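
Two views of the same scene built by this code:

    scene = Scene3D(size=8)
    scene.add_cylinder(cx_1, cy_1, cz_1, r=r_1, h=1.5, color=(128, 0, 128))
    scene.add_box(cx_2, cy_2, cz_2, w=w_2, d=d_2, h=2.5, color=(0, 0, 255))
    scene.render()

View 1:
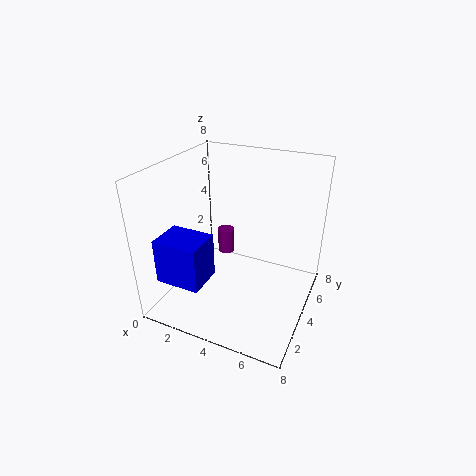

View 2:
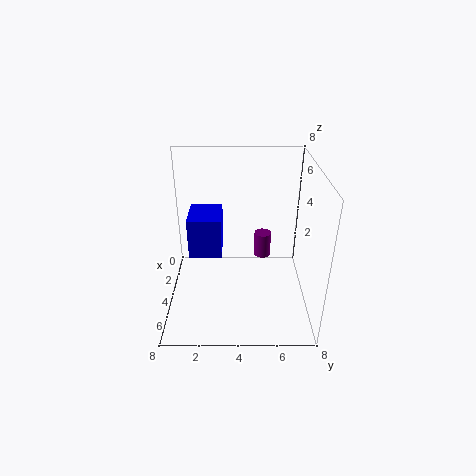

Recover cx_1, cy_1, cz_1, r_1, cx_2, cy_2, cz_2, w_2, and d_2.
cx_1 = 2.5; cy_1 = 5.5; cz_1 = 2; r_1 = 0.5; cx_2 = 0.5; cy_2 = 1; cz_2 = 2; w_2 = 2.5; d_2 = 2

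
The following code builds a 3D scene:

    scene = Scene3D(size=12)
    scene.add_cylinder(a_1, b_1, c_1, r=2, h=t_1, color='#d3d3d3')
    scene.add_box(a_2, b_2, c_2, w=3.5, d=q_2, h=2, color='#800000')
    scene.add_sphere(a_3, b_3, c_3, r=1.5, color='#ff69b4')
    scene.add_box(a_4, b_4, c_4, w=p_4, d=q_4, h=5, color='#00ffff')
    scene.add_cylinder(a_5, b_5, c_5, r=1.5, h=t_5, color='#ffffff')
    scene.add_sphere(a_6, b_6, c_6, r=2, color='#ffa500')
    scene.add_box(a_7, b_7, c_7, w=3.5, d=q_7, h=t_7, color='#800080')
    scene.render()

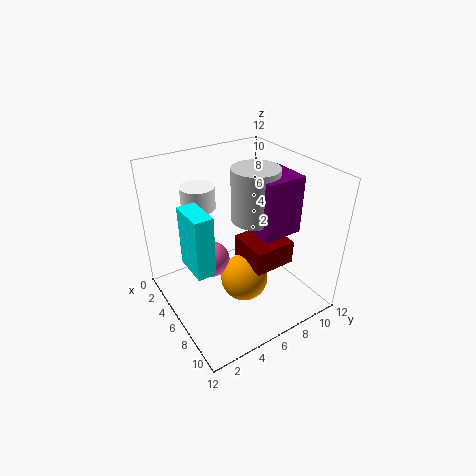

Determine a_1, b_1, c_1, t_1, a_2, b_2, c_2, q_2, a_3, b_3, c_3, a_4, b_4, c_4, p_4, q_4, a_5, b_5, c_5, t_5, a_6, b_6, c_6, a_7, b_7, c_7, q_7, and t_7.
a_1 = 5.5
b_1 = 8
c_1 = 7
t_1 = 4.5
a_2 = 5.5
b_2 = 6
c_2 = 4
q_2 = 3.5
a_3 = 5
b_3 = 4
c_3 = 4
a_4 = 4.5
b_4 = 1.5
c_4 = 4.5
p_4 = 3
q_4 = 1.5
a_5 = 2
b_5 = 4.5
c_5 = 7.5
t_5 = 2
a_6 = 7
b_6 = 6
c_6 = 2.5
a_7 = 4.5
b_7 = 7.5
c_7 = 6
q_7 = 3.5
t_7 = 5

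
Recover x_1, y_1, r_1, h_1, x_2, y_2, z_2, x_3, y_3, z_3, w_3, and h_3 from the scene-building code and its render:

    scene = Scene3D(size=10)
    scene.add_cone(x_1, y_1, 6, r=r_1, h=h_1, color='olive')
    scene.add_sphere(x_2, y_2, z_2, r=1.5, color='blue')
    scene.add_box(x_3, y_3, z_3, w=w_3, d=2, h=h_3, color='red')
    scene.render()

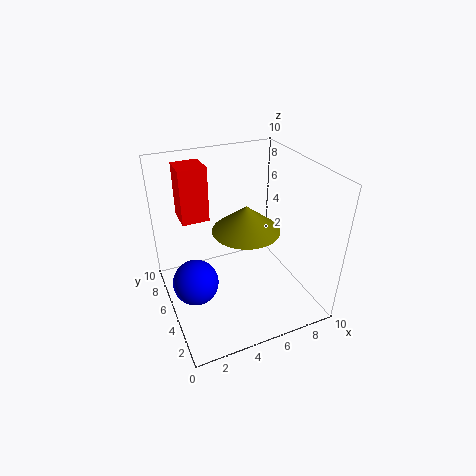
x_1 = 5.25
y_1 = 4.25
r_1 = 2.25
h_1 = 1.75
x_2 = 1.5
y_2 = 4
z_2 = 3
x_3 = 1.75
y_3 = 7.25
z_3 = 5.5
w_3 = 2
h_3 = 4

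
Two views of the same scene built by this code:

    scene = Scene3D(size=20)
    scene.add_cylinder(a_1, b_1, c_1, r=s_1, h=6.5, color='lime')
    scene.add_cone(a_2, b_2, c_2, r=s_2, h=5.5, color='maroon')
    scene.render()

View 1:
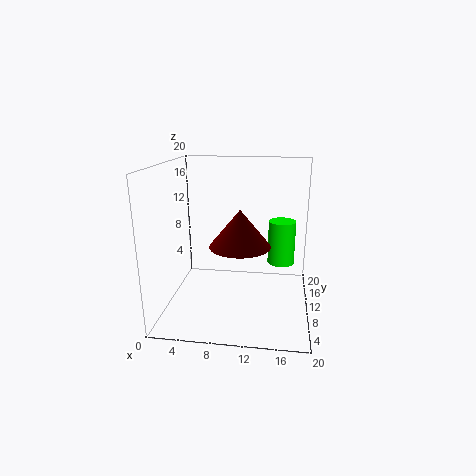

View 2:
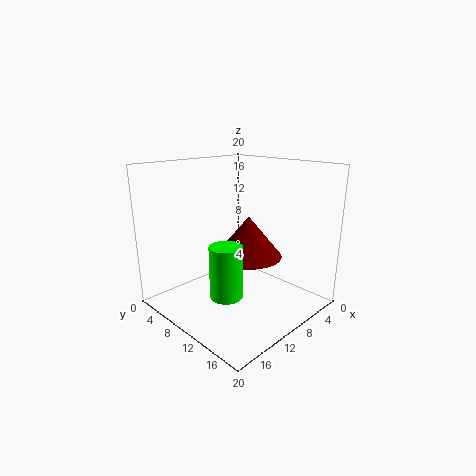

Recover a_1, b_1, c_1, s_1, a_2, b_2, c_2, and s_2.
a_1 = 16, b_1 = 14, c_1 = 5, s_1 = 2, a_2 = 10, b_2 = 12, c_2 = 8, s_2 = 4.5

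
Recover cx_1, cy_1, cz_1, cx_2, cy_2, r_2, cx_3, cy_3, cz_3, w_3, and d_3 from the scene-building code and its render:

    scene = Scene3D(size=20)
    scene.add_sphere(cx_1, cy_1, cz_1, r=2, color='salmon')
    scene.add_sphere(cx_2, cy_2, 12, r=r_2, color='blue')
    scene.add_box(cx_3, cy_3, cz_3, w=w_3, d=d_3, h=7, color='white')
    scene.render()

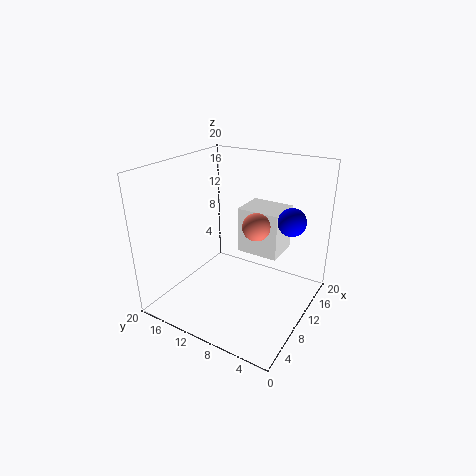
cx_1 = 12.5
cy_1 = 8.5
cz_1 = 11
cx_2 = 14.5
cy_2 = 4
r_2 = 2
cx_3 = 14
cy_3 = 6
cz_3 = 5.5
w_3 = 5.5
d_3 = 6.5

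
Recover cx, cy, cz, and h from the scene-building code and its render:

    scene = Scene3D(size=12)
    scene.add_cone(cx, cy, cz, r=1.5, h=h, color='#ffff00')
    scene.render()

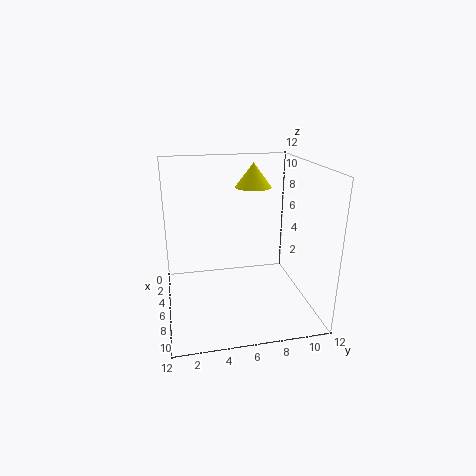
cx = 5; cy = 7.5; cz = 10; h = 2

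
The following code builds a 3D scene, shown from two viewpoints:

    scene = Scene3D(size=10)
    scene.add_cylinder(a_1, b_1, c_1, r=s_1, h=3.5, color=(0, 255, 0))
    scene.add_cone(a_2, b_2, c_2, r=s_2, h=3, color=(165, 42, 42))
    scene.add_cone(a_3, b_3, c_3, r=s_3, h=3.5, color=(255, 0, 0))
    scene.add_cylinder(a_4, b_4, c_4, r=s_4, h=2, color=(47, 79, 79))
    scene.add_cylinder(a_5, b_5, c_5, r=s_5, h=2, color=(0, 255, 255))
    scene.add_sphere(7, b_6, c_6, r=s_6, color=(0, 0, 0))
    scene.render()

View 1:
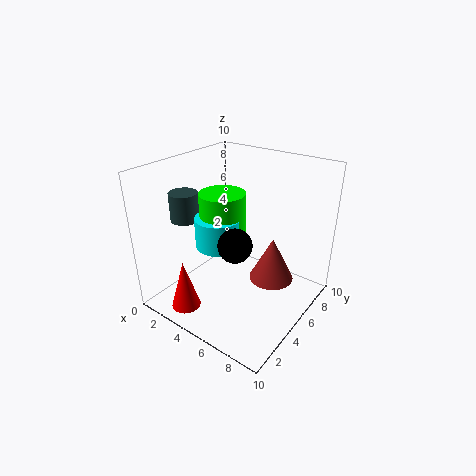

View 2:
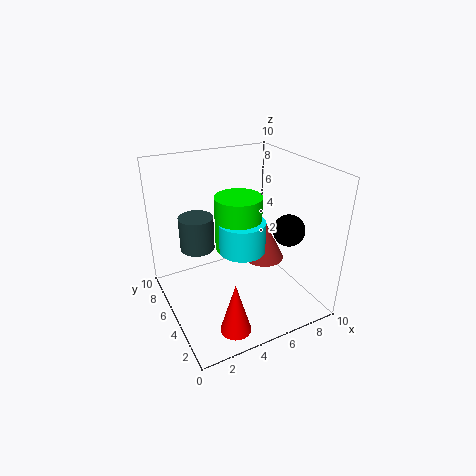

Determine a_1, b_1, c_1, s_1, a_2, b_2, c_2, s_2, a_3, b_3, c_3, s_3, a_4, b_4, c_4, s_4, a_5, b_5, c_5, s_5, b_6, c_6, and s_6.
a_1 = 4.5, b_1 = 4, c_1 = 5, s_1 = 1.5, a_2 = 7.5, b_2 = 5.5, c_2 = 2.5, s_2 = 1.5, a_3 = 3, b_3 = 1.5, c_3 = 0.5, s_3 = 1, a_4 = 1.5, b_4 = 3.5, c_4 = 6, s_4 = 1, a_5 = 4.5, b_5 = 3.5, c_5 = 5, s_5 = 1.5, b_6 = 2, c_6 = 6.5, s_6 = 1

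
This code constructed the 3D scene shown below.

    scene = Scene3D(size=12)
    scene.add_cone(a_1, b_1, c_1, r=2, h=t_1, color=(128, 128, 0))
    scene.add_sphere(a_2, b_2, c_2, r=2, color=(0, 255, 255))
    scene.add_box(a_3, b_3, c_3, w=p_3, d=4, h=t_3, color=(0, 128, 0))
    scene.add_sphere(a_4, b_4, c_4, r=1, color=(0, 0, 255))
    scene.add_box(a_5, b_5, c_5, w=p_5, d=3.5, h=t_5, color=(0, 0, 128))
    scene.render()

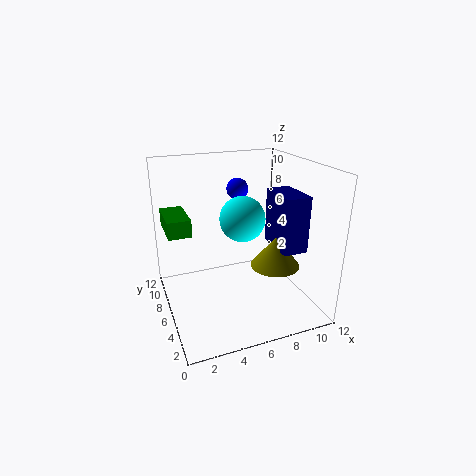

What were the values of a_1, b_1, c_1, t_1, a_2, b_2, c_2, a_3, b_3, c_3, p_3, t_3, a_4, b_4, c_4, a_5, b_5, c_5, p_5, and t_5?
a_1 = 8.5, b_1 = 4, c_1 = 4, t_1 = 2.5, a_2 = 7, b_2 = 7.5, c_2 = 7, a_3 = 0.5, b_3 = 7.5, c_3 = 6, p_3 = 2, t_3 = 1.5, a_4 = 7.5, b_4 = 10, c_4 = 9, a_5 = 8.5, b_5 = 2.5, c_5 = 5.5, p_5 = 2, t_5 = 4.5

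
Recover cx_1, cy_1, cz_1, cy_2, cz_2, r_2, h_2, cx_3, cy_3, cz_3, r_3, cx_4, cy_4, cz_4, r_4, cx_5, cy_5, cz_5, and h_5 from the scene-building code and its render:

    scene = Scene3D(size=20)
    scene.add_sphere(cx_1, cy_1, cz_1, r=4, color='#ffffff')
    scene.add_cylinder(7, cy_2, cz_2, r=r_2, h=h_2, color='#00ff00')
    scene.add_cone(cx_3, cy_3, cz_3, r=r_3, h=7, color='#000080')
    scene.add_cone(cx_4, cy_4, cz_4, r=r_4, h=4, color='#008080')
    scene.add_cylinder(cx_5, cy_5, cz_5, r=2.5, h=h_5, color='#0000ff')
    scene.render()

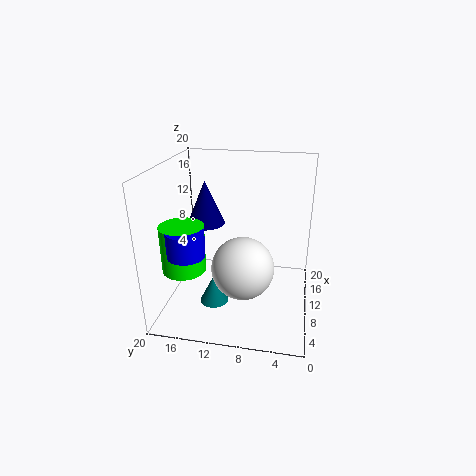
cx_1 = 5.5; cy_1 = 8.5; cz_1 = 8; cy_2 = 17; cz_2 = 6; r_2 = 3; h_2 = 6.5; cx_3 = 16.5; cy_3 = 16.5; cz_3 = 9; r_3 = 3; cx_4 = 7.5; cy_4 = 13; cz_4 = 1; r_4 = 2; cx_5 = 5.5; cy_5 = 16; cz_5 = 9; h_5 = 3.5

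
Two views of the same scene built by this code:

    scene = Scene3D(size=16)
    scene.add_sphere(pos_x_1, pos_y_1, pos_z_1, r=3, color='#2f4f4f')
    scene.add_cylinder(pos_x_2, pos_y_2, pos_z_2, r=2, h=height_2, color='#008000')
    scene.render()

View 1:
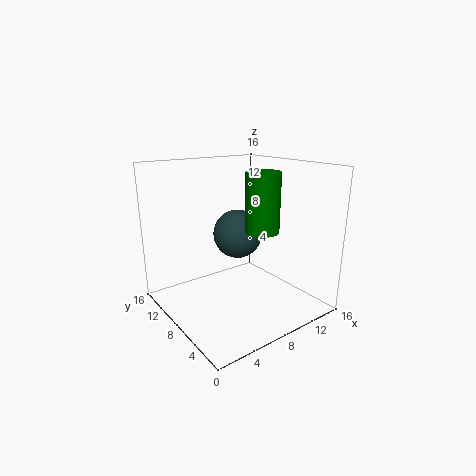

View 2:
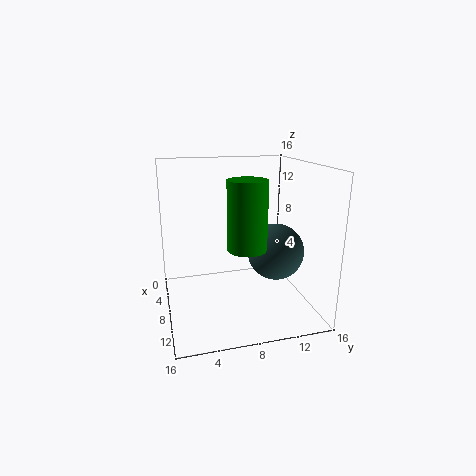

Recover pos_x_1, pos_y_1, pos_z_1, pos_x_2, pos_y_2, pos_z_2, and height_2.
pos_x_1 = 10.5; pos_y_1 = 11.5; pos_z_1 = 7; pos_x_2 = 11.5; pos_y_2 = 8; pos_z_2 = 8; height_2 = 7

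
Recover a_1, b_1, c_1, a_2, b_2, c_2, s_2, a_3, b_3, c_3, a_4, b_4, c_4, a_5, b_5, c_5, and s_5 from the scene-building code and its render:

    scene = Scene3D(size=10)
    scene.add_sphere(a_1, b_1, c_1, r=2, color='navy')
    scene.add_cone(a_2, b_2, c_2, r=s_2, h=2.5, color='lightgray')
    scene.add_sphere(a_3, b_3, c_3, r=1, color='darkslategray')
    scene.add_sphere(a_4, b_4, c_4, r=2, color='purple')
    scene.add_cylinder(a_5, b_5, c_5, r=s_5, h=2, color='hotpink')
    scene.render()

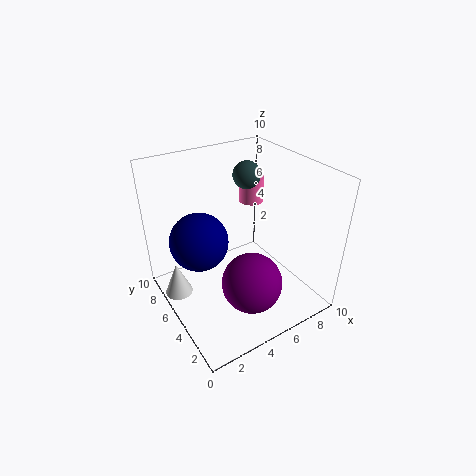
a_1 = 2.5, b_1 = 6, c_1 = 5, a_2 = 1, b_2 = 7, c_2 = 0.5, s_2 = 1, a_3 = 7, b_3 = 7, c_3 = 8.5, a_4 = 4.5, b_4 = 2.5, c_4 = 3, a_5 = 8.5, b_5 = 8.5, c_5 = 5.5, s_5 = 1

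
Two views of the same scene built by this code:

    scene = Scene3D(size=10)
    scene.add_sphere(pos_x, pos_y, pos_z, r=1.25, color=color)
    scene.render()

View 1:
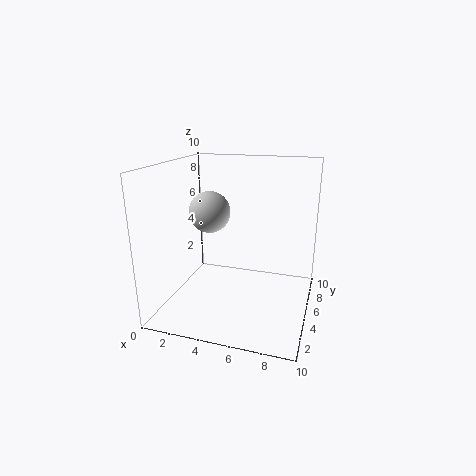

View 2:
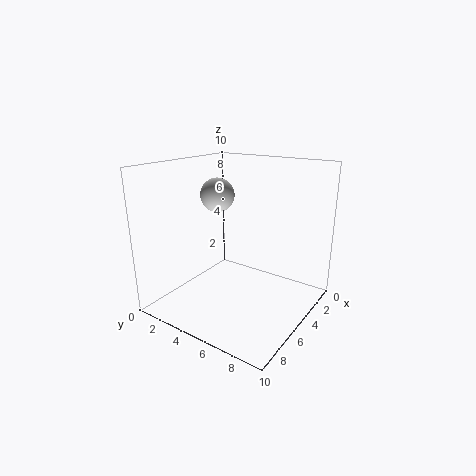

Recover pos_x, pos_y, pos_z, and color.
pos_x = 4, pos_y = 2.5, pos_z = 7.5, color = 'lightgray'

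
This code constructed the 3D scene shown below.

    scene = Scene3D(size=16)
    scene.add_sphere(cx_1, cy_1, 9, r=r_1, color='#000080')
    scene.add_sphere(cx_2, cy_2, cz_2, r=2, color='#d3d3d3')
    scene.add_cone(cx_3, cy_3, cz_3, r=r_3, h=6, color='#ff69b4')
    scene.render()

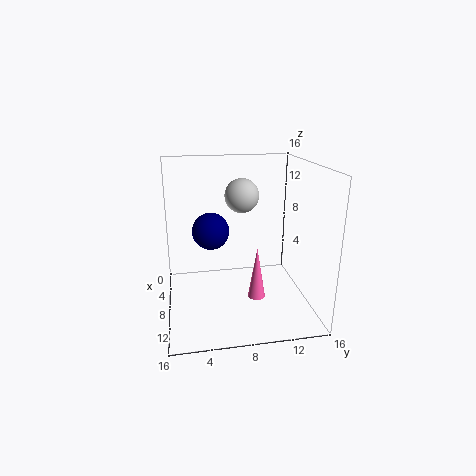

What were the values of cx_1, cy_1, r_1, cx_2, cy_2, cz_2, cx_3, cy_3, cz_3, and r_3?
cx_1 = 8; cy_1 = 5; r_1 = 2; cx_2 = 5; cy_2 = 9; cz_2 = 12; cx_3 = 9; cy_3 = 10; cz_3 = 1; r_3 = 1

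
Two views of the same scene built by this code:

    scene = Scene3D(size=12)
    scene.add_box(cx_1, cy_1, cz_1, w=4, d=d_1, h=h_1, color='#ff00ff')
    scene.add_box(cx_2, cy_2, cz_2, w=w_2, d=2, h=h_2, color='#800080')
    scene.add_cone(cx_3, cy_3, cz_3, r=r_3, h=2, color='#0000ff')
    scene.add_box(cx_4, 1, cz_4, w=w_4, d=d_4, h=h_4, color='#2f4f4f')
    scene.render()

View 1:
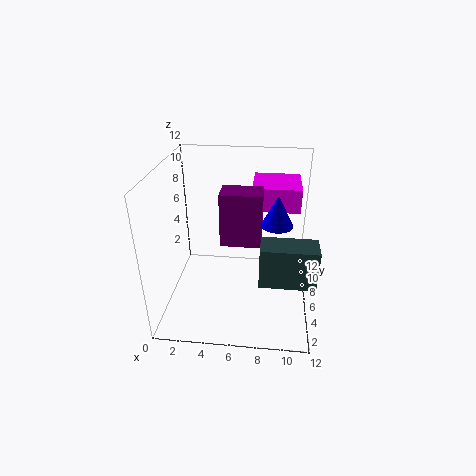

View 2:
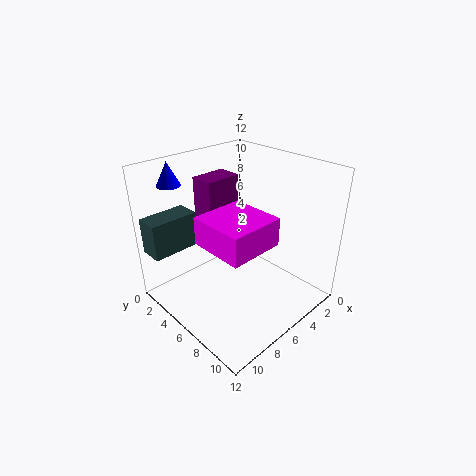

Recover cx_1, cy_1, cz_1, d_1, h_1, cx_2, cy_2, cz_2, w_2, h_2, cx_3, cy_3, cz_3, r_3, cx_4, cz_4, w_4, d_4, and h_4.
cx_1 = 7
cy_1 = 7
cz_1 = 8
d_1 = 4
h_1 = 2
cx_2 = 5
cy_2 = 3
cz_2 = 7
w_2 = 3
h_2 = 4
cx_3 = 9
cy_3 = 1
cz_3 = 10
r_3 = 1
cx_4 = 8
cz_4 = 5
w_4 = 4
d_4 = 2
h_4 = 3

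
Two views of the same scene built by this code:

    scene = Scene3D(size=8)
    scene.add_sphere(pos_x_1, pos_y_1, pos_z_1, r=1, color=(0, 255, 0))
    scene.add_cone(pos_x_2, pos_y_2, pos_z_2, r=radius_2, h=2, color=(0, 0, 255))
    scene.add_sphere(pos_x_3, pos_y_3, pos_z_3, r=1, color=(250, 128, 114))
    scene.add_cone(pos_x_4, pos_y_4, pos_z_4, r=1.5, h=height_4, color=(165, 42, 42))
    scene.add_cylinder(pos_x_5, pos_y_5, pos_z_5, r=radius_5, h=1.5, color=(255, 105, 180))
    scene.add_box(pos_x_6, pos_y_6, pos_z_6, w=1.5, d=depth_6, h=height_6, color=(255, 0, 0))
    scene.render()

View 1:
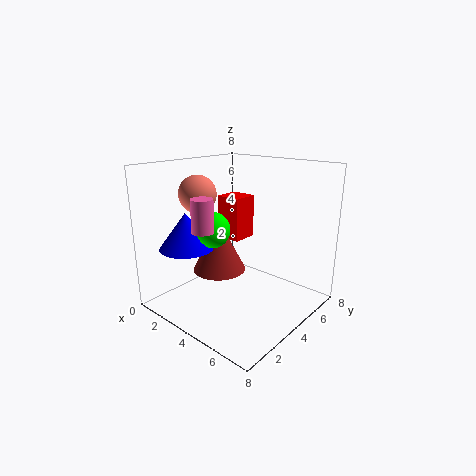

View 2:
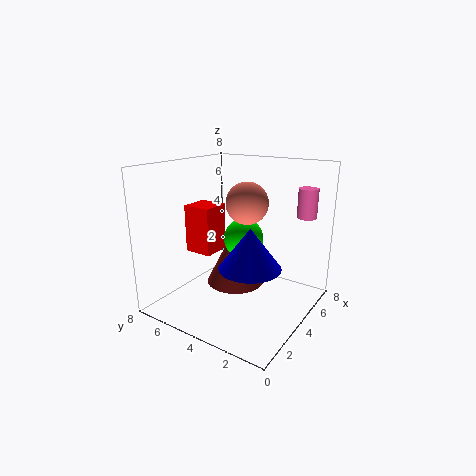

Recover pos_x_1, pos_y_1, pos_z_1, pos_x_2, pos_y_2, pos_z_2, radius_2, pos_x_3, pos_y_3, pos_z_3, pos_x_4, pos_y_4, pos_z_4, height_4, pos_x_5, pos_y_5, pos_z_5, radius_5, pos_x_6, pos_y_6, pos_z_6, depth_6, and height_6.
pos_x_1 = 3
pos_y_1 = 3
pos_z_1 = 4.5
pos_x_2 = 2
pos_y_2 = 2
pos_z_2 = 3.5
radius_2 = 1.5
pos_x_3 = 2.5
pos_y_3 = 2.5
pos_z_3 = 6.5
pos_x_4 = 3
pos_y_4 = 3.5
pos_z_4 = 2
height_4 = 3
pos_x_5 = 5
pos_y_5 = 0.5
pos_z_5 = 5.5
radius_5 = 0.5
pos_x_6 = 2
pos_y_6 = 4.5
pos_z_6 = 3.5
depth_6 = 1.5
height_6 = 2.5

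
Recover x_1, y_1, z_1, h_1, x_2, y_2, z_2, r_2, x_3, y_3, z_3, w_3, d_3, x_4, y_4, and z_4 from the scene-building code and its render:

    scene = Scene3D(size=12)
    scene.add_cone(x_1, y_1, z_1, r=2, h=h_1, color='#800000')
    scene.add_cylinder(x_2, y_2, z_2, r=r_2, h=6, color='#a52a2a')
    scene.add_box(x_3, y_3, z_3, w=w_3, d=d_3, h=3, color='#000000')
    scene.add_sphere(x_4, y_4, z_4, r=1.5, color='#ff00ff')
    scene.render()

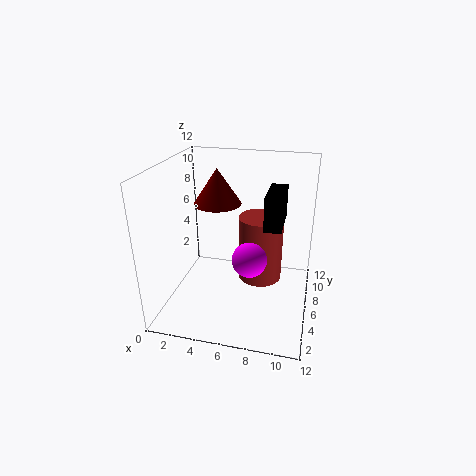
x_1 = 4
y_1 = 7
z_1 = 8.5
h_1 = 3
x_2 = 7.5
y_2 = 8.5
z_2 = 1
r_2 = 2
x_3 = 8
y_3 = 6.5
z_3 = 6.5
w_3 = 1.5
d_3 = 4
x_4 = 7
y_4 = 6
z_4 = 4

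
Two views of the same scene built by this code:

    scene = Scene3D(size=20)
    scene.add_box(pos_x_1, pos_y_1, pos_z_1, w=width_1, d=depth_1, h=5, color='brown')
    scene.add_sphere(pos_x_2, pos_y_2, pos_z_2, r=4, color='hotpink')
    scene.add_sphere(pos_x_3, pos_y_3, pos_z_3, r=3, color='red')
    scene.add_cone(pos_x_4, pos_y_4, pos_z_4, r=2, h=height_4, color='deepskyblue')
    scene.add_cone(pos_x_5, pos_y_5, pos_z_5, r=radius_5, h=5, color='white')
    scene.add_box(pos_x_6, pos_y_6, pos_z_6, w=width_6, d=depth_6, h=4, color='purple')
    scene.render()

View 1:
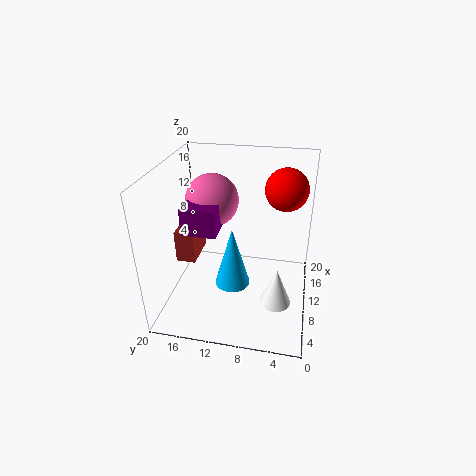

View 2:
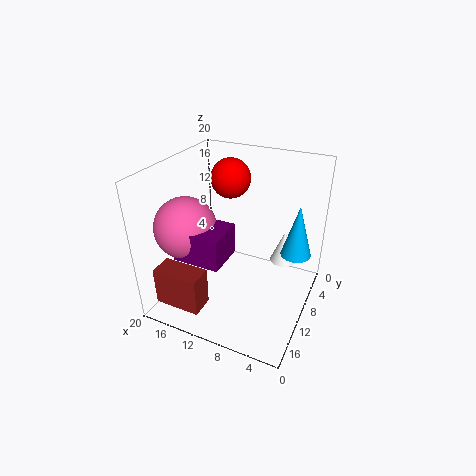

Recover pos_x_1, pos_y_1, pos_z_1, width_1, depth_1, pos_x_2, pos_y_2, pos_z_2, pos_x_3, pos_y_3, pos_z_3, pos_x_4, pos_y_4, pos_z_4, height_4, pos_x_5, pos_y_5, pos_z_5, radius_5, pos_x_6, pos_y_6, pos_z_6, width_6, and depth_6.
pos_x_1 = 11
pos_y_1 = 17
pos_z_1 = 4
width_1 = 6
depth_1 = 3
pos_x_2 = 15
pos_y_2 = 15
pos_z_2 = 13
pos_x_3 = 14
pos_y_3 = 4
pos_z_3 = 16
pos_x_4 = 2
pos_y_4 = 9
pos_z_4 = 9
height_4 = 7
pos_x_5 = 5
pos_y_5 = 4
pos_z_5 = 4
radius_5 = 2
pos_x_6 = 9
pos_y_6 = 13
pos_z_6 = 10
width_6 = 6
depth_6 = 5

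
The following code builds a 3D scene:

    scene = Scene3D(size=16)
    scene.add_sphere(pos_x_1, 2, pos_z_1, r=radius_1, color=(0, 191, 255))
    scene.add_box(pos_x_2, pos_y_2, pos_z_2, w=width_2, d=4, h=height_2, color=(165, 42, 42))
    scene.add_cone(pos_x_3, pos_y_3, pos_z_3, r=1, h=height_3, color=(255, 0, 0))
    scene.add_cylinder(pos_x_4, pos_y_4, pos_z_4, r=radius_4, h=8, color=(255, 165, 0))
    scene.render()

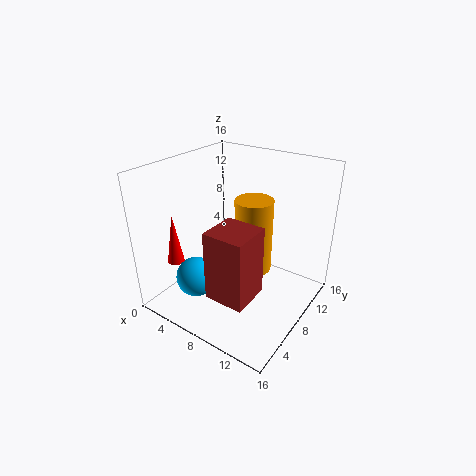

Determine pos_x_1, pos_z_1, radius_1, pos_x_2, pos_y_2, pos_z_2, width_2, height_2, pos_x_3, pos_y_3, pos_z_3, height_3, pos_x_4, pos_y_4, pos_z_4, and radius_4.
pos_x_1 = 7, pos_z_1 = 6, radius_1 = 2, pos_x_2 = 9, pos_y_2 = 1, pos_z_2 = 5, width_2 = 4, height_2 = 7, pos_x_3 = 1, pos_y_3 = 5, pos_z_3 = 4, height_3 = 6, pos_x_4 = 10, pos_y_4 = 8, pos_z_4 = 5, radius_4 = 2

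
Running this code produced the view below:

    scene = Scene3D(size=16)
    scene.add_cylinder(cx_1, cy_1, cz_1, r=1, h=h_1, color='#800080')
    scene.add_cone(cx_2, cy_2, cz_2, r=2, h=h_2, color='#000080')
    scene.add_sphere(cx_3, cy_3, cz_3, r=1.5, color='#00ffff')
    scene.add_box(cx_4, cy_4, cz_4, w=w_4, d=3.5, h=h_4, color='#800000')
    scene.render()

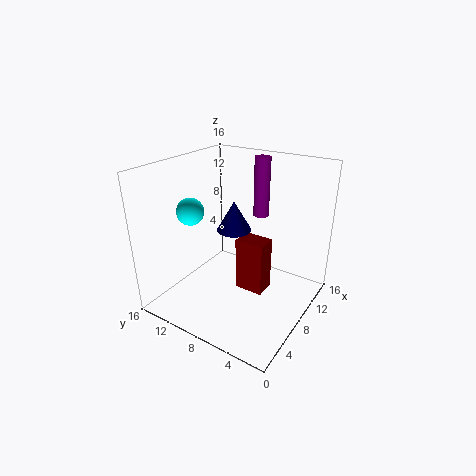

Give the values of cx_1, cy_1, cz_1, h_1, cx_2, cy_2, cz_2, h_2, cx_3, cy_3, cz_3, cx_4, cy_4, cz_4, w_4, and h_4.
cx_1 = 15; cy_1 = 9; cz_1 = 8; h_1 = 7.5; cx_2 = 9.5; cy_2 = 9.5; cz_2 = 8; h_2 = 3.5; cx_3 = 5.5; cy_3 = 12.5; cz_3 = 11; cx_4 = 9; cy_4 = 5.5; cz_4 = 0.5; w_4 = 2.5; h_4 = 6.5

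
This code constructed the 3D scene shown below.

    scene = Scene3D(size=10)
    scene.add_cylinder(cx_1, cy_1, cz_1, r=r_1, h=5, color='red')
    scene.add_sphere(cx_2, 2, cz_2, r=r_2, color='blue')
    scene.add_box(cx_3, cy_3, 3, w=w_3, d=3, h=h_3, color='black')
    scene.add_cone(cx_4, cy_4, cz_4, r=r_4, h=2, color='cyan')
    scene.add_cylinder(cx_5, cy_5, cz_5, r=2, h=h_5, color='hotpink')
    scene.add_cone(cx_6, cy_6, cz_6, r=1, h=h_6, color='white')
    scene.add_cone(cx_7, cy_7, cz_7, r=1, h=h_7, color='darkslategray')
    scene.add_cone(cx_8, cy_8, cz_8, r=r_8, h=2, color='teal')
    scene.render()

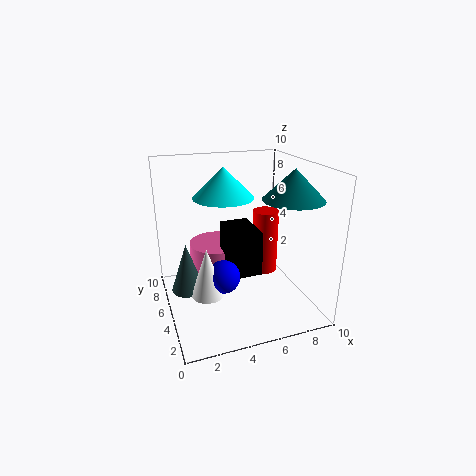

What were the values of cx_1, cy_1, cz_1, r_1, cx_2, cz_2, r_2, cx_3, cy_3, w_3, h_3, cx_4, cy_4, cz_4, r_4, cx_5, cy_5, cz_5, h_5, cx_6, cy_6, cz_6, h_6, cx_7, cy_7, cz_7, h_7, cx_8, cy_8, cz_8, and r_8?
cx_1 = 8; cy_1 = 7; cz_1 = 1; r_1 = 1; cx_2 = 3; cz_2 = 4; r_2 = 1; cx_3 = 4; cy_3 = 3; w_3 = 2; h_3 = 3; cx_4 = 4; cy_4 = 5; cz_4 = 8; r_4 = 2; cx_5 = 4; cy_5 = 7; cz_5 = 2; h_5 = 2; cx_6 = 2; cy_6 = 2; cz_6 = 3; h_6 = 3; cx_7 = 1; cy_7 = 3; cz_7 = 3; h_7 = 3; cx_8 = 8; cy_8 = 3; cz_8 = 8; r_8 = 2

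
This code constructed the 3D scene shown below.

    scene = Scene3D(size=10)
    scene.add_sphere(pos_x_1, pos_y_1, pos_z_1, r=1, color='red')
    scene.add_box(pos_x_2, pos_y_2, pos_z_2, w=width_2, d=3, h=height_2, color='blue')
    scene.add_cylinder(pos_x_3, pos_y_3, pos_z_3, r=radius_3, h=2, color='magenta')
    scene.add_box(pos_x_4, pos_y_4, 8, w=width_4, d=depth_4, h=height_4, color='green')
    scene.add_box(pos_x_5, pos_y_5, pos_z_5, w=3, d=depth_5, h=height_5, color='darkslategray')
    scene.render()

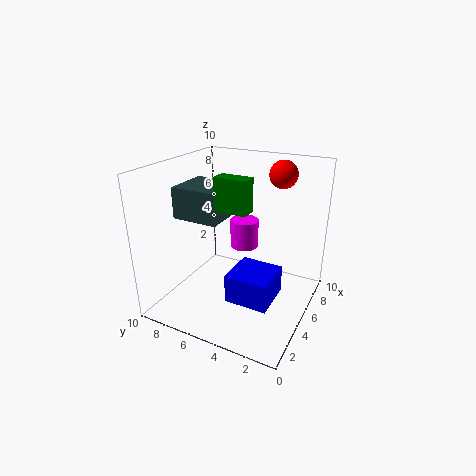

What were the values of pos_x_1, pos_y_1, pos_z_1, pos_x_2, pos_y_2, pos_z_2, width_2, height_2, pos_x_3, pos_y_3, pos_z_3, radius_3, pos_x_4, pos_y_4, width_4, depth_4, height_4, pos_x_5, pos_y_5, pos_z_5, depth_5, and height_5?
pos_x_1 = 8, pos_y_1 = 3, pos_z_1 = 9, pos_x_2 = 3, pos_y_2 = 2, pos_z_2 = 1, width_2 = 3, height_2 = 2, pos_x_3 = 6, pos_y_3 = 5, pos_z_3 = 4, radius_3 = 1, pos_x_4 = 2, pos_y_4 = 3, width_4 = 1, depth_4 = 2, height_4 = 2, pos_x_5 = 2, pos_y_5 = 5, pos_z_5 = 7, depth_5 = 3, height_5 = 2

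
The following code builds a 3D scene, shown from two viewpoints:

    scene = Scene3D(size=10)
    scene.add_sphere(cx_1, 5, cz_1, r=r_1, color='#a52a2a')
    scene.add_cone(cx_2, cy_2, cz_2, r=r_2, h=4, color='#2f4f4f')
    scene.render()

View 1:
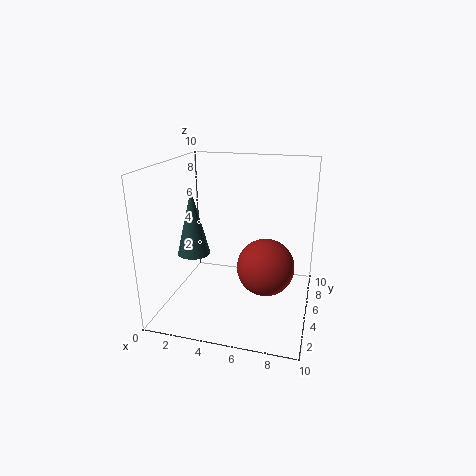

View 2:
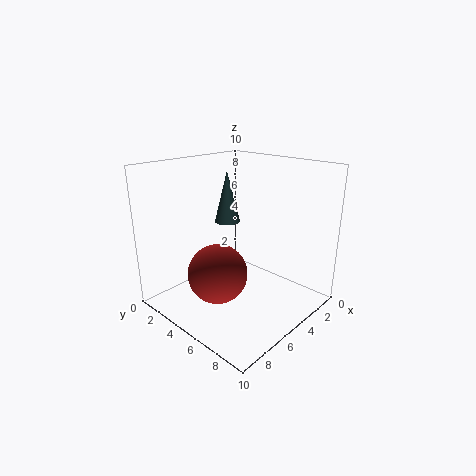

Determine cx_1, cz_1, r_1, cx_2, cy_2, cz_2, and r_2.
cx_1 = 7, cz_1 = 3, r_1 = 2, cx_2 = 3, cy_2 = 2, cz_2 = 5, r_2 = 1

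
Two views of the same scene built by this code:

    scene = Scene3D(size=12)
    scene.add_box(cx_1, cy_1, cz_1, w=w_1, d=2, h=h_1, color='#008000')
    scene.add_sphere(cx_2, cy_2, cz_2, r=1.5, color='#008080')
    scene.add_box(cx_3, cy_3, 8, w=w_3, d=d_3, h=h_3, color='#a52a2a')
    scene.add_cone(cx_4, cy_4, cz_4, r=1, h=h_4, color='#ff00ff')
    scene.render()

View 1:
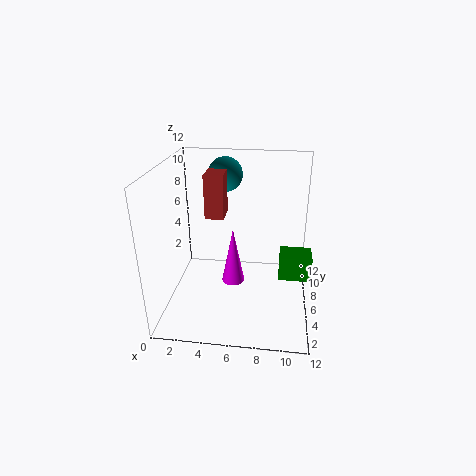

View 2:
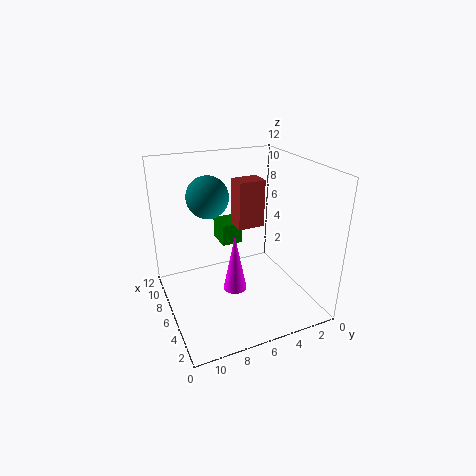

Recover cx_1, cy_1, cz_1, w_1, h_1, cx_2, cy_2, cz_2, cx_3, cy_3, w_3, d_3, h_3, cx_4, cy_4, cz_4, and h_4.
cx_1 = 9.5; cy_1 = 4; cz_1 = 3.5; w_1 = 2.5; h_1 = 2; cx_2 = 4.5; cy_2 = 9; cz_2 = 10.5; cx_3 = 3.5; cy_3 = 5; w_3 = 1.5; d_3 = 2; h_3 = 3.5; cx_4 = 5.5; cy_4 = 6.5; cz_4 = 1.5; h_4 = 5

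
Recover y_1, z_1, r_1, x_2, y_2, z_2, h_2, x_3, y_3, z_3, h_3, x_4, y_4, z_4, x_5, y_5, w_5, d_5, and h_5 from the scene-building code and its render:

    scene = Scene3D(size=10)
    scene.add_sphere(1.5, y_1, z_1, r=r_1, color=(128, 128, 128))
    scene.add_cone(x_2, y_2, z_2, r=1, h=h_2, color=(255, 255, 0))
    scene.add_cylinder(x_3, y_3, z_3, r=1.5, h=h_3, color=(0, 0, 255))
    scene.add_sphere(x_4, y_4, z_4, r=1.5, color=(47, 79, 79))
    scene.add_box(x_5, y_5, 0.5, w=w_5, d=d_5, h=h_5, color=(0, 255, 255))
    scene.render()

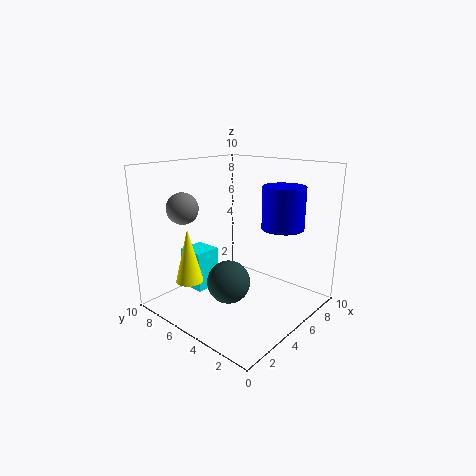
y_1 = 6.5; z_1 = 7.5; r_1 = 1; x_2 = 3; y_2 = 8; z_2 = 1.5; h_2 = 4; x_3 = 7.5; y_3 = 3; z_3 = 5.5; h_3 = 3; x_4 = 4; y_4 = 5; z_4 = 2; x_5 = 3.5; y_5 = 7.5; w_5 = 2; d_5 = 2; h_5 = 3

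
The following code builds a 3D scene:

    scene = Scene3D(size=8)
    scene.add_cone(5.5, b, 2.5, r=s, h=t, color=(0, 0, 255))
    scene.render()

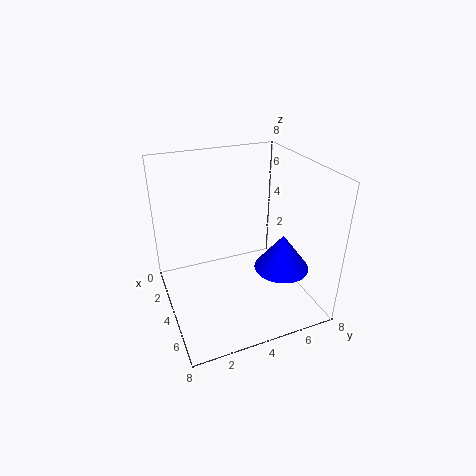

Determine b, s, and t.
b = 6
s = 1.5
t = 2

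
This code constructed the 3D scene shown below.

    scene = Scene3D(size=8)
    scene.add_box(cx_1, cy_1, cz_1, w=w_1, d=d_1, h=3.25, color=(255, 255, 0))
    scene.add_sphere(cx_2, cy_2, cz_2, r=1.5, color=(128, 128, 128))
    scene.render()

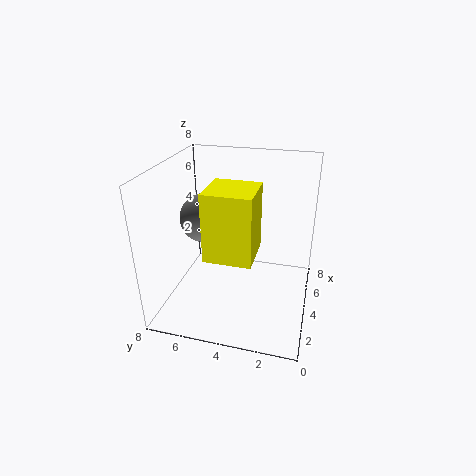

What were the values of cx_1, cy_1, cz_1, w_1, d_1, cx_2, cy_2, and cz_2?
cx_1 = 0.5; cy_1 = 2.5; cz_1 = 4.5; w_1 = 2.25; d_1 = 2.25; cx_2 = 5.5; cy_2 = 6.5; cz_2 = 4.25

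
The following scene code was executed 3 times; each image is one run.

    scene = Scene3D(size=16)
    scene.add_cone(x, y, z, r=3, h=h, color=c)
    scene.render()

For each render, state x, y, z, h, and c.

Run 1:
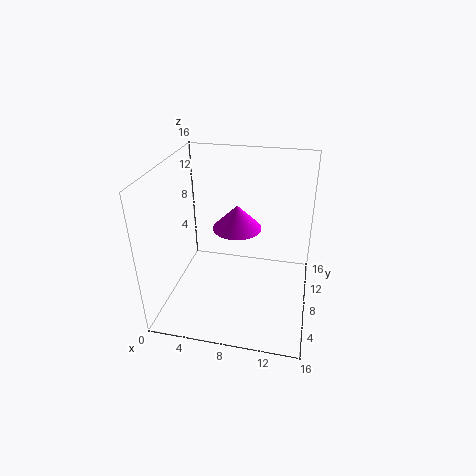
x = 7, y = 12, z = 7, h = 3, c = 'magenta'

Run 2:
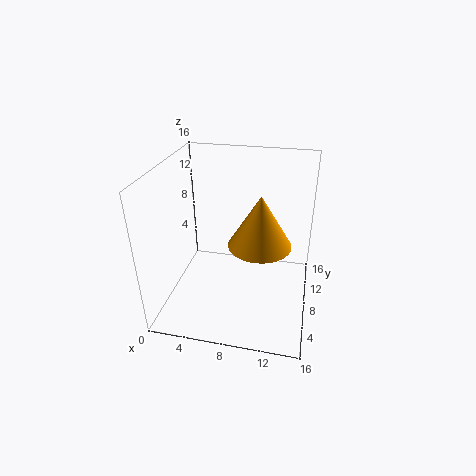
x = 11, y = 4, z = 10, h = 5, c = 'orange'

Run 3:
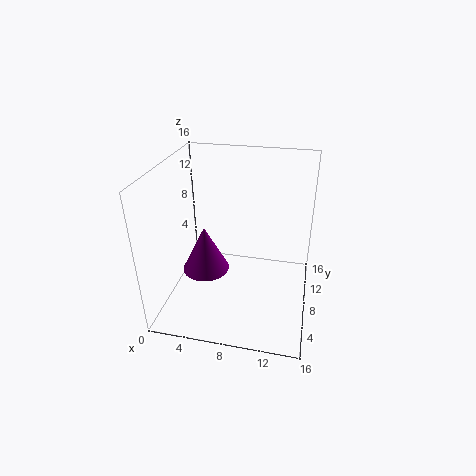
x = 3, y = 11, z = 1, h = 6, c = 'purple'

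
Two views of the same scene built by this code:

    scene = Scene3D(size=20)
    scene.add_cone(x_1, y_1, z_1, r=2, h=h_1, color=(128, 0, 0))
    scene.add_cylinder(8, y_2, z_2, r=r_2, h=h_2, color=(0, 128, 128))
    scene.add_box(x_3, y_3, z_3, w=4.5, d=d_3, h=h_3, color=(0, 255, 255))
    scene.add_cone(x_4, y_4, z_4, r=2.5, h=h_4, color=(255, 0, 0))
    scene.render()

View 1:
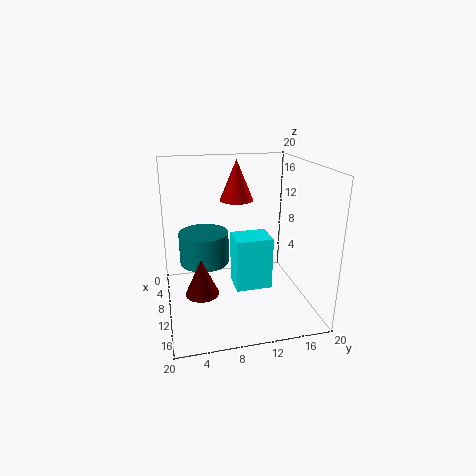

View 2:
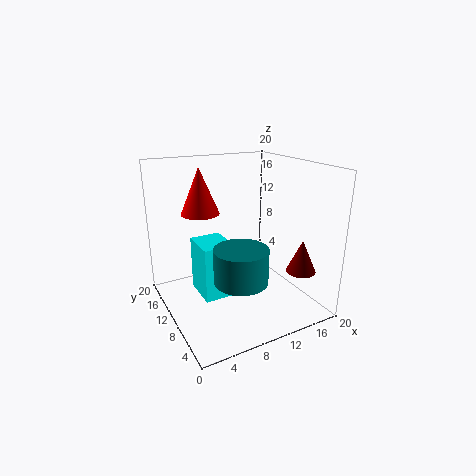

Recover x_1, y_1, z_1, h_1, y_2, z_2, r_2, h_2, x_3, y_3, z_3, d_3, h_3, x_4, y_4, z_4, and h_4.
x_1 = 16.5; y_1 = 4; z_1 = 6; h_1 = 4.5; y_2 = 5.5; z_2 = 6; r_2 = 3.5; h_2 = 4.5; x_3 = 5; y_3 = 10; z_3 = 1; d_3 = 5.5; h_3 = 8; x_4 = 5; y_4 = 11; z_4 = 14; h_4 = 6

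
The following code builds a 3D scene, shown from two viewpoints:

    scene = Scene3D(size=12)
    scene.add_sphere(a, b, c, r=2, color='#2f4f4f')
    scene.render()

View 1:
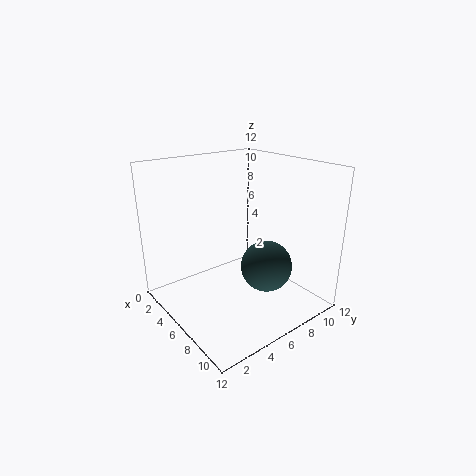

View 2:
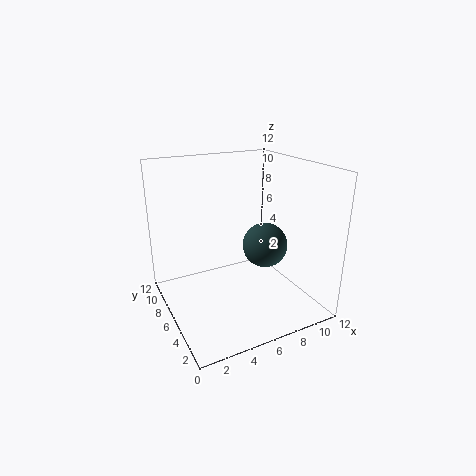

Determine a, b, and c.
a = 9; b = 6.5; c = 4.5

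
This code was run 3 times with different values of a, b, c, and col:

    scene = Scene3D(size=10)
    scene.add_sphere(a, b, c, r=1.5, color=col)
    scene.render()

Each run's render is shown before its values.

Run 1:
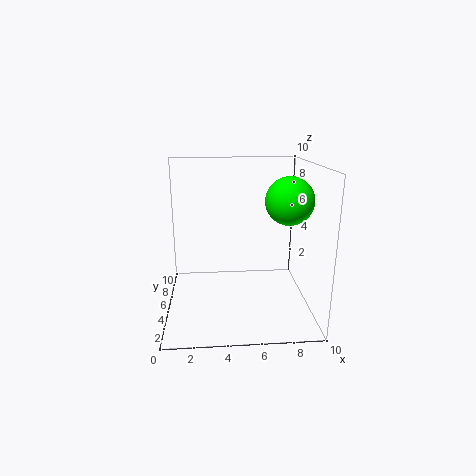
a = 8, b = 3, c = 8, col = 'lime'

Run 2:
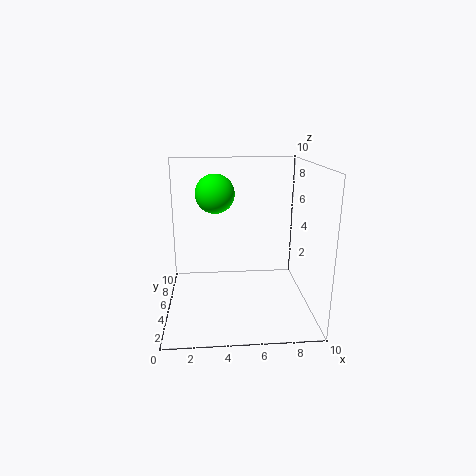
a = 3.5, b = 8, c = 7.5, col = 'lime'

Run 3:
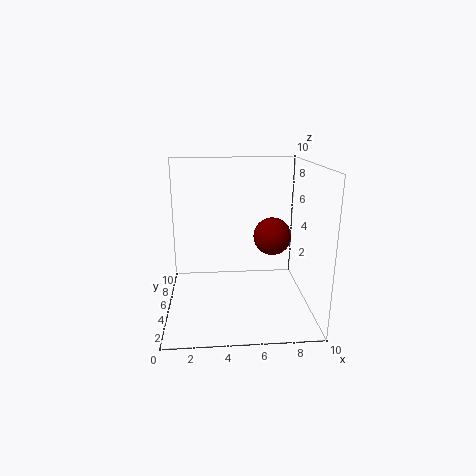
a = 8, b = 8, c = 4, col = 'maroon'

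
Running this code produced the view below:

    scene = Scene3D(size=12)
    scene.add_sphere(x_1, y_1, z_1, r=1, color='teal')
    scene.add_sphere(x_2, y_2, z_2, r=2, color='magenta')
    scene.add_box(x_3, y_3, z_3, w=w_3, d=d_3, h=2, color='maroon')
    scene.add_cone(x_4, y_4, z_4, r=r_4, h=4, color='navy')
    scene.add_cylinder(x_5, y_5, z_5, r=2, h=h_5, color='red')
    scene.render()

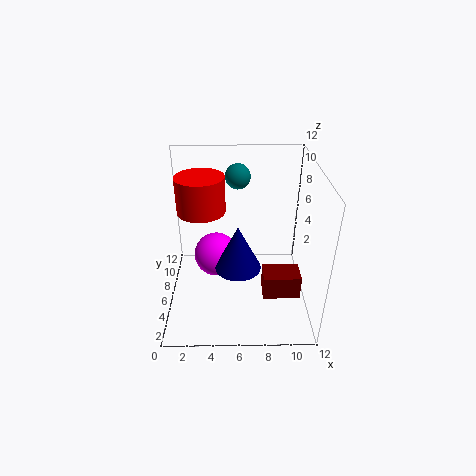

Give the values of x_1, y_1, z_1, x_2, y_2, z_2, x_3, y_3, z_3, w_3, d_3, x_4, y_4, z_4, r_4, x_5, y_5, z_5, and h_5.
x_1 = 6; y_1 = 7; z_1 = 11; x_2 = 4; y_2 = 8; z_2 = 3; x_3 = 8; y_3 = 3; z_3 = 2; w_3 = 3; d_3 = 2; x_4 = 6; y_4 = 6; z_4 = 3; r_4 = 2; x_5 = 3; y_5 = 7; z_5 = 8; h_5 = 3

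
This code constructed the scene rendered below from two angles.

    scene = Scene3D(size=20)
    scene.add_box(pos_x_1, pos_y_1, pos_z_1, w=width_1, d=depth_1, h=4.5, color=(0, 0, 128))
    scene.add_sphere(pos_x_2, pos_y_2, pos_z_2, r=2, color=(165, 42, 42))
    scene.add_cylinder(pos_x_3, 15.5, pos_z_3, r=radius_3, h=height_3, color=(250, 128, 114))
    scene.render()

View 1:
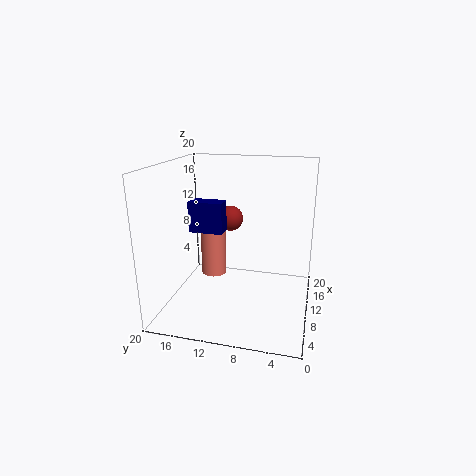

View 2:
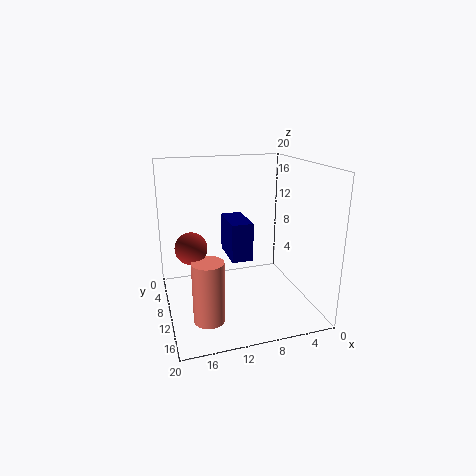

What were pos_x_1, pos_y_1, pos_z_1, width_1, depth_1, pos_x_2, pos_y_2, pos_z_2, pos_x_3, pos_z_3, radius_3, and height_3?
pos_x_1 = 10.5, pos_y_1 = 12.5, pos_z_1 = 10, width_1 = 2.5, depth_1 = 5, pos_x_2 = 17, pos_y_2 = 13, pos_z_2 = 10.5, pos_x_3 = 15.5, pos_z_3 = 1.5, radius_3 = 2, height_3 = 8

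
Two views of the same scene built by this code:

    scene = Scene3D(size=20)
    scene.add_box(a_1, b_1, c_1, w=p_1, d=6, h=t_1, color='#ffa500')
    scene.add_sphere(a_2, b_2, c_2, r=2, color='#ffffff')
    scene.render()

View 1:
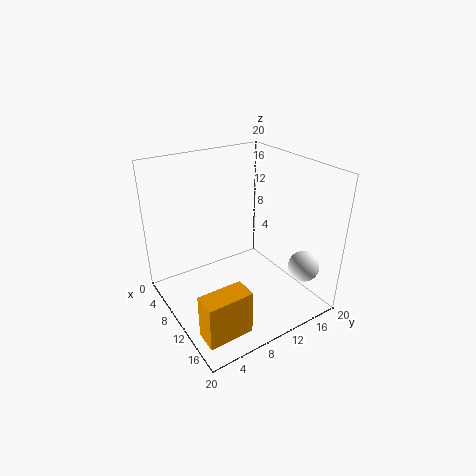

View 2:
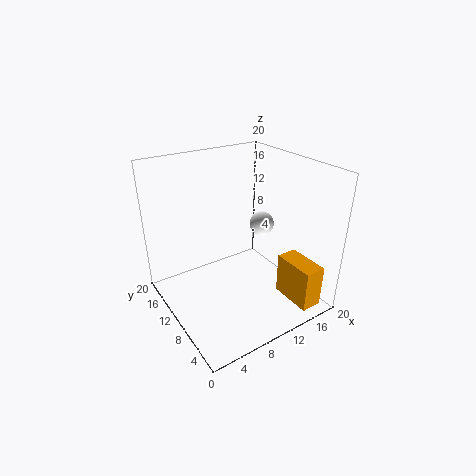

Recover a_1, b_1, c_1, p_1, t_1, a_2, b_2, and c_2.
a_1 = 15
b_1 = 1
c_1 = 1
p_1 = 3
t_1 = 6
a_2 = 18
b_2 = 15
c_2 = 8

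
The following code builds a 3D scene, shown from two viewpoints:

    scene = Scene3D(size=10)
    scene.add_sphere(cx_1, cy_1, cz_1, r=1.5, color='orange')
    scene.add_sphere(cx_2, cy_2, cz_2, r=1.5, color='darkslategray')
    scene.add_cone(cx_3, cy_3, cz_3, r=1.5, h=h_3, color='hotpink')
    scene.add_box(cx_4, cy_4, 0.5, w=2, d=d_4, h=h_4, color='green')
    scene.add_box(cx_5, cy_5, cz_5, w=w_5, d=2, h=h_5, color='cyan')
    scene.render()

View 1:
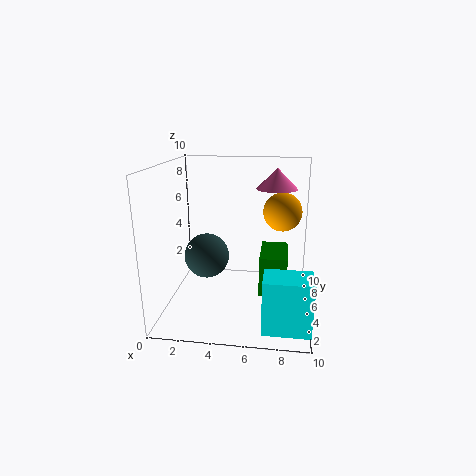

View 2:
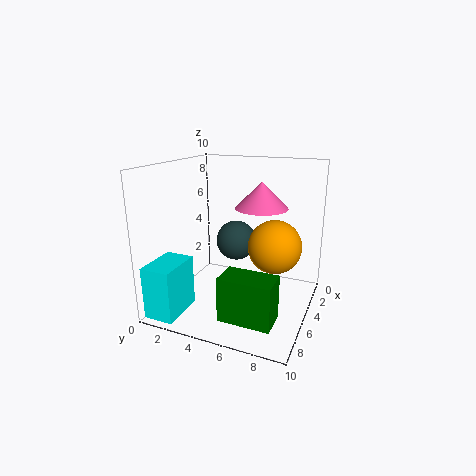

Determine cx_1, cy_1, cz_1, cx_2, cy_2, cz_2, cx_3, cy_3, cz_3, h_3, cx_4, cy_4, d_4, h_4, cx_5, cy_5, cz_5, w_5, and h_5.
cx_1 = 8; cy_1 = 8.5; cz_1 = 6; cx_2 = 3; cy_2 = 4; cz_2 = 4; cx_3 = 7.5; cy_3 = 7.5; cz_3 = 8; h_3 = 1.5; cx_4 = 6.5; cy_4 = 5; d_4 = 3.5; h_4 = 3; cx_5 = 7; cy_5 = 0.5; cz_5 = 0.5; w_5 = 3; h_5 = 3.5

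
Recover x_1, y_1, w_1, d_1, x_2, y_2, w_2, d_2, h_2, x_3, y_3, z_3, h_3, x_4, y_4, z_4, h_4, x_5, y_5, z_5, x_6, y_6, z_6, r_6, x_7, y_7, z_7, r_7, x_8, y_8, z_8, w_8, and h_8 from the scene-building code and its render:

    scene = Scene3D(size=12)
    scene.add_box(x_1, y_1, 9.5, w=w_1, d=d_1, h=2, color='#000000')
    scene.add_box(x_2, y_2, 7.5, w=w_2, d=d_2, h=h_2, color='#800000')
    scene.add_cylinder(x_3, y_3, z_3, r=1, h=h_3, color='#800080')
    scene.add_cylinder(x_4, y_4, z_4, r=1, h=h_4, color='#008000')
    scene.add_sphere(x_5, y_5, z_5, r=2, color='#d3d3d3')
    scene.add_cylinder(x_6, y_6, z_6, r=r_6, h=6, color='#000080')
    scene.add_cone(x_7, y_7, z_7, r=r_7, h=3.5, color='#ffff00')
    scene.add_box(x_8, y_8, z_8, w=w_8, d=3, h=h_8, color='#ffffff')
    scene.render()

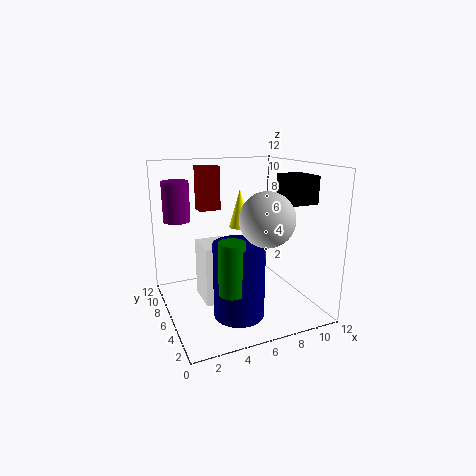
x_1 = 8, y_1 = 1, w_1 = 2, d_1 = 2.5, x_2 = 4, y_2 = 10, w_2 = 2, d_2 = 1.5, h_2 = 4, x_3 = 1, y_3 = 6, z_3 = 8, h_3 = 3, x_4 = 4, y_4 = 2.5, z_4 = 3, h_4 = 4, x_5 = 6.5, y_5 = 2, z_5 = 8.5, x_6 = 5, y_6 = 3.5, z_6 = 0.5, r_6 = 2, x_7 = 7.5, y_7 = 9, z_7 = 6, r_7 = 1, x_8 = 3, y_8 = 5.5, z_8 = 0.5, w_8 = 2.5, h_8 = 5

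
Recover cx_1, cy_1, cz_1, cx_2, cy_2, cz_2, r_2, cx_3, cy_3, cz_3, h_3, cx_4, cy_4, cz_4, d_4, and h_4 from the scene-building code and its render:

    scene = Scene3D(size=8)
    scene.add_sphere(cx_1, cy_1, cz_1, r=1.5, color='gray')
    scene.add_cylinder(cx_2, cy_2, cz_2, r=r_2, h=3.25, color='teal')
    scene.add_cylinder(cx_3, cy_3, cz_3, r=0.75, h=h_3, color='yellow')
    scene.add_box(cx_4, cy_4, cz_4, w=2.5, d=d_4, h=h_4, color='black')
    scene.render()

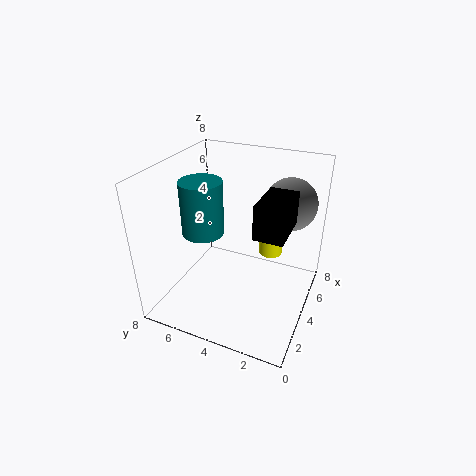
cx_1 = 6.25, cy_1 = 1.75, cz_1 = 5.5, cx_2 = 4.5, cy_2 = 6.5, cz_2 = 3.5, r_2 = 1.25, cx_3 = 7, cy_3 = 3, cz_3 = 1.5, h_3 = 1.75, cx_4 = 2.25, cy_4 = 1, cz_4 = 5.25, d_4 = 1.5, h_4 = 1.75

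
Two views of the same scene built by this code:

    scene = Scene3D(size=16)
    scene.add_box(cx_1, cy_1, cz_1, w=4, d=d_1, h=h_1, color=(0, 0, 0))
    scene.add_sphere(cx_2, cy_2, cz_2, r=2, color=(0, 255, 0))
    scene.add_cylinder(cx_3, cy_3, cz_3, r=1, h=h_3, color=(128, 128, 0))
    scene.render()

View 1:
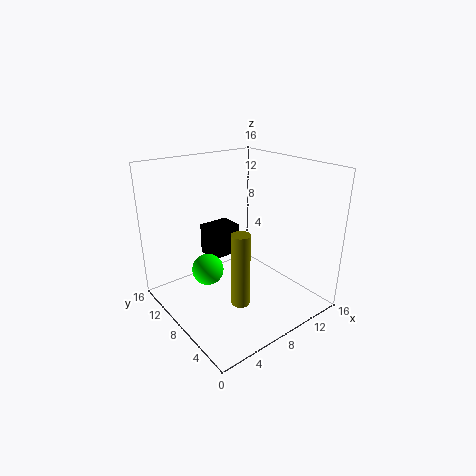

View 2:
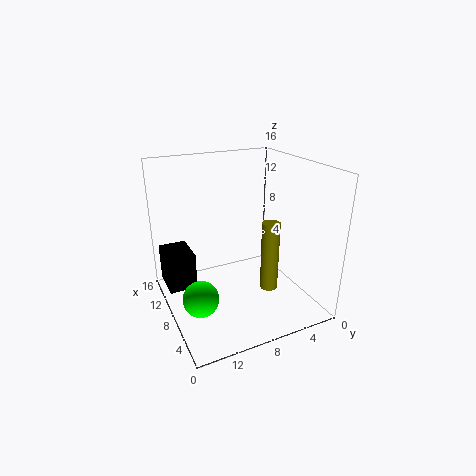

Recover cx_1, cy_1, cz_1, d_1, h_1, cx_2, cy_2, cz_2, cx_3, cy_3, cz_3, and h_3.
cx_1 = 8, cy_1 = 13, cz_1 = 3, d_1 = 3, h_1 = 4, cx_2 = 7, cy_2 = 13, cz_2 = 2, cx_3 = 6, cy_3 = 5, cz_3 = 2, h_3 = 8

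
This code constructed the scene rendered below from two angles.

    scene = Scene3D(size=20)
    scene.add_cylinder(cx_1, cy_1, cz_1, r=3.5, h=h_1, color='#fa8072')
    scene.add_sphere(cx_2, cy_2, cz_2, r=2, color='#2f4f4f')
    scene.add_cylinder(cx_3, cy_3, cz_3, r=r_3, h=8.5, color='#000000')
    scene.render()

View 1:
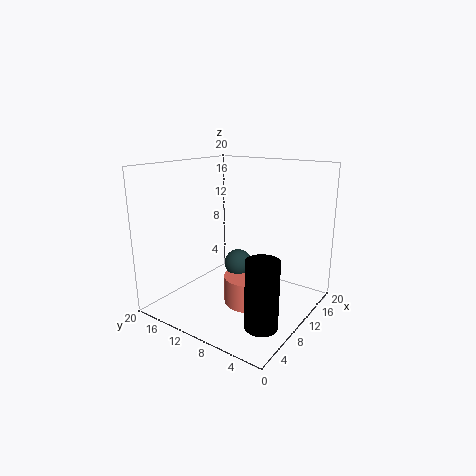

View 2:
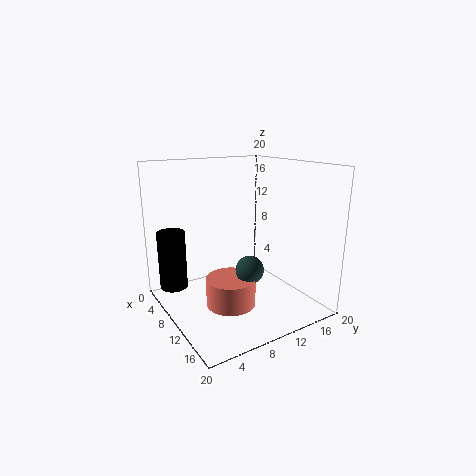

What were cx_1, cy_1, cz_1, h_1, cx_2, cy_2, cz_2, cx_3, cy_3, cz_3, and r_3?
cx_1 = 10.5; cy_1 = 8.5; cz_1 = 0.5; h_1 = 4; cx_2 = 11.5; cy_2 = 11; cz_2 = 5.5; cx_3 = 4; cy_3 = 2.5; cz_3 = 2; r_3 = 2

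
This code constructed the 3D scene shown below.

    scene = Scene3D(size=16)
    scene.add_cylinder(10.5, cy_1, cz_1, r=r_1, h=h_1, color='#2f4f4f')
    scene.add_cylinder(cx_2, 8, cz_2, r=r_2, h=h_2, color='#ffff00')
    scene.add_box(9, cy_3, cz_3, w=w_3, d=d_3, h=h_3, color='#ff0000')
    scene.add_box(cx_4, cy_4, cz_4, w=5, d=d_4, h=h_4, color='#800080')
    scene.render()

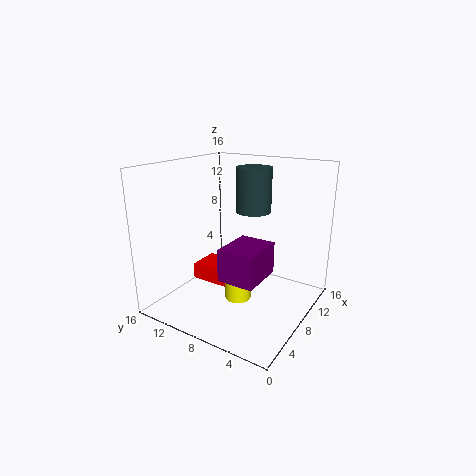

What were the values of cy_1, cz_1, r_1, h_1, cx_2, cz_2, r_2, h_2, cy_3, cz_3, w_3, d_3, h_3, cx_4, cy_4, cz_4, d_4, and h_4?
cy_1 = 7.5, cz_1 = 10.5, r_1 = 2, h_1 = 5, cx_2 = 8, cz_2 = 0.5, r_2 = 1.5, h_2 = 3, cy_3 = 10.5, cz_3 = 0.5, w_3 = 4, d_3 = 5, h_3 = 2, cx_4 = 4, cy_4 = 4, cz_4 = 4.5, d_4 = 4, h_4 = 3.5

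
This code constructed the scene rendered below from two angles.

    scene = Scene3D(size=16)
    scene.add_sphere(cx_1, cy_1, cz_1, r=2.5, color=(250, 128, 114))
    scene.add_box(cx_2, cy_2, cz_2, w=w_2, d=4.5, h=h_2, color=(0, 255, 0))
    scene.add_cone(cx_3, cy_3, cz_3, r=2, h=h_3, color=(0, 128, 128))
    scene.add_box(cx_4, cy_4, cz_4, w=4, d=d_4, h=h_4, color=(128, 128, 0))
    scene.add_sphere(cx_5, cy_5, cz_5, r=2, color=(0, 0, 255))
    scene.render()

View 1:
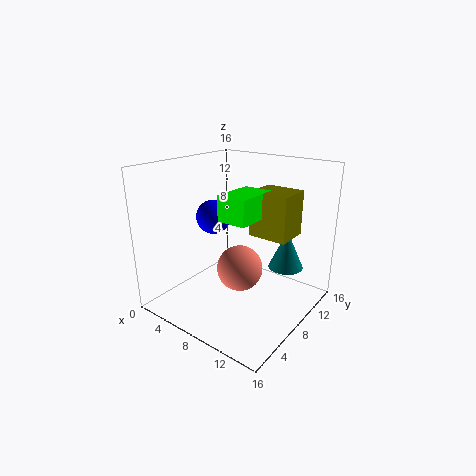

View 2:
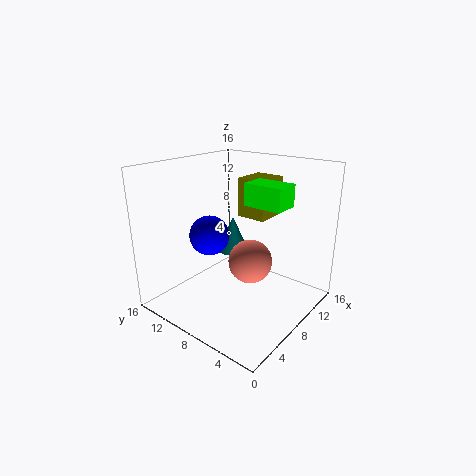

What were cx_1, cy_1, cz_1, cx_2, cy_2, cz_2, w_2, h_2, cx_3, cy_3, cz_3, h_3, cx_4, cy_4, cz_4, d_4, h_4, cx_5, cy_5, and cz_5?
cx_1 = 9, cy_1 = 7, cz_1 = 5, cx_2 = 9, cy_2 = 3.5, cz_2 = 11.5, w_2 = 3, h_2 = 2.5, cx_3 = 12, cy_3 = 12, cz_3 = 4, h_3 = 4.5, cx_4 = 10.5, cy_4 = 6.5, cz_4 = 9.5, d_4 = 3.5, h_4 = 4.5, cx_5 = 4, cy_5 = 8.5, cz_5 = 9.5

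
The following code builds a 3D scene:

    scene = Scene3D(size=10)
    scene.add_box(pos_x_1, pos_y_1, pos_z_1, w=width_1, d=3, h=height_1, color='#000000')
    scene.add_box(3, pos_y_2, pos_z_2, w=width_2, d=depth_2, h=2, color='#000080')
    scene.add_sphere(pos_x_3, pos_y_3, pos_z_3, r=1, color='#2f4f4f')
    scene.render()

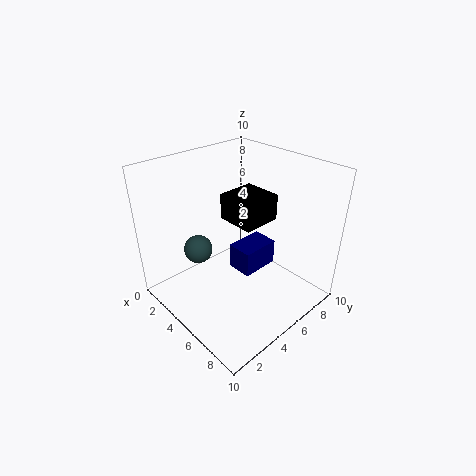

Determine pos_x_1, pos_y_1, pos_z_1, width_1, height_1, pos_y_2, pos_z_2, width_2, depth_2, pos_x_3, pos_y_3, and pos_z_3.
pos_x_1 = 2, pos_y_1 = 6, pos_z_1 = 5, width_1 = 3, height_1 = 2, pos_y_2 = 6, pos_z_2 = 1, width_2 = 2, depth_2 = 3, pos_x_3 = 3, pos_y_3 = 3, pos_z_3 = 4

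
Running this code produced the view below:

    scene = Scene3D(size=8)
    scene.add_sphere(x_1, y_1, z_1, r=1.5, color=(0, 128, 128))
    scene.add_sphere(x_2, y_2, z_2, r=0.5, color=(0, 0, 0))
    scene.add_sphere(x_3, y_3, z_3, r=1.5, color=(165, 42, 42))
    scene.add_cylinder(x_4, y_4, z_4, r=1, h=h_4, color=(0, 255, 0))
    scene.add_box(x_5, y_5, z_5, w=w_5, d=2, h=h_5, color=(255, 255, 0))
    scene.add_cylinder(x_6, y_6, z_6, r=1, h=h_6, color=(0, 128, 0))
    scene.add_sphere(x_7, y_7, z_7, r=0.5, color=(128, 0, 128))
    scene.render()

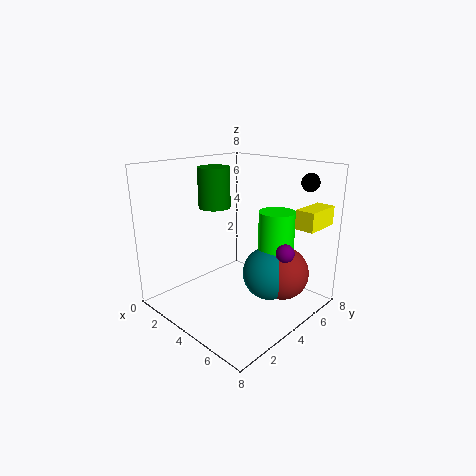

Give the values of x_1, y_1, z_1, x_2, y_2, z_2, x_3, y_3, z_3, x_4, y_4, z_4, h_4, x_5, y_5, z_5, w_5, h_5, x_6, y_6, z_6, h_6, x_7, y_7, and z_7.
x_1 = 5.5; y_1 = 5; z_1 = 2; x_2 = 6.5; y_2 = 7; z_2 = 7; x_3 = 6; y_3 = 5.5; z_3 = 2; x_4 = 5.5; y_4 = 5.5; z_4 = 2; h_4 = 3.5; x_5 = 7; y_5 = 5; z_5 = 5; w_5 = 1; h_5 = 1; x_6 = 1; y_6 = 5; z_6 = 5; h_6 = 2.5; x_7 = 6.5; y_7 = 5; z_7 = 3.5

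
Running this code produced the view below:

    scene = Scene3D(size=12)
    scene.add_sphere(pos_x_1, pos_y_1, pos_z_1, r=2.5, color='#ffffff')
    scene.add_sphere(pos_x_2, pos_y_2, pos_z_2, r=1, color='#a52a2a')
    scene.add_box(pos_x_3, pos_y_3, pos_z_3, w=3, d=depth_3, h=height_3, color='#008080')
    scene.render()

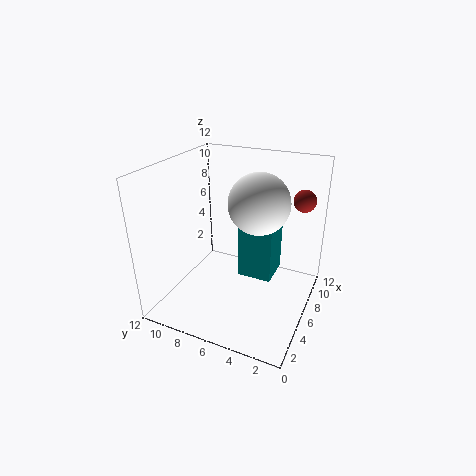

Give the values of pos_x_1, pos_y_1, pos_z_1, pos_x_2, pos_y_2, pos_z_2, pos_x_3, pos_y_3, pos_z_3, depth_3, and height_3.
pos_x_1 = 6.75
pos_y_1 = 4.5
pos_z_1 = 9
pos_x_2 = 10.75
pos_y_2 = 1.75
pos_z_2 = 8.25
pos_x_3 = 6.5
pos_y_3 = 3.25
pos_z_3 = 2
depth_3 = 3
height_3 = 4.75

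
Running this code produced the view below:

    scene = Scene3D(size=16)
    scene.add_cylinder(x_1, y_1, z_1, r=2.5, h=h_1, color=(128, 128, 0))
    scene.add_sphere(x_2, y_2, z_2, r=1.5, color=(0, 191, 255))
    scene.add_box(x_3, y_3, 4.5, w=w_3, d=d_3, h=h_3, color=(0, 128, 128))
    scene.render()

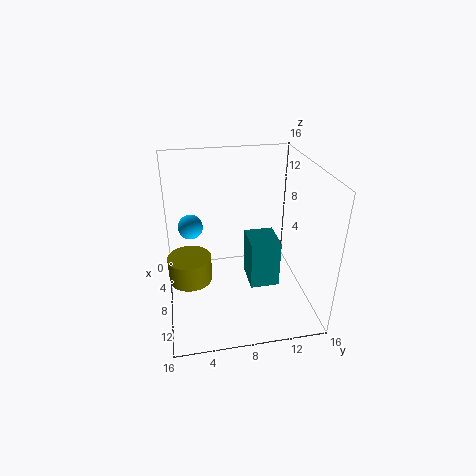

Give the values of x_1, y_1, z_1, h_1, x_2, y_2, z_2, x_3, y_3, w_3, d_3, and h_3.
x_1 = 7; y_1 = 2.5; z_1 = 2.5; h_1 = 3; x_2 = 3.5; y_2 = 3; z_2 = 7.5; x_3 = 9; y_3 = 8.5; w_3 = 3.5; d_3 = 3; h_3 = 5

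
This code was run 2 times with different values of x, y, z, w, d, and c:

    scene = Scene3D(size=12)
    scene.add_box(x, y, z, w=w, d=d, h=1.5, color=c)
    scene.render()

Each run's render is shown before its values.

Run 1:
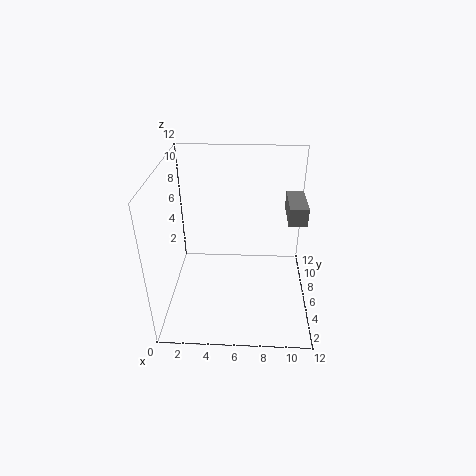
x = 10
y = 5.5
z = 7.5
w = 1.5
d = 3.5
c = 'gray'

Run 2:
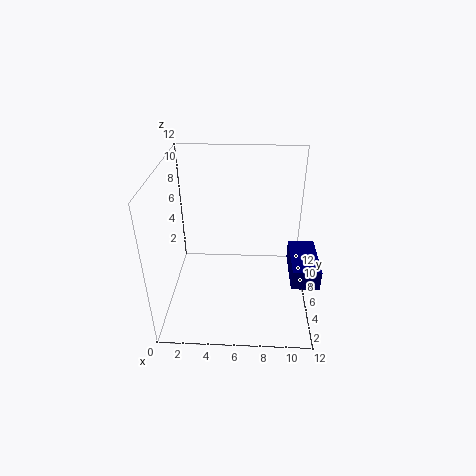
x = 10
y = 1
z = 5
w = 2
d = 4
c = 'navy'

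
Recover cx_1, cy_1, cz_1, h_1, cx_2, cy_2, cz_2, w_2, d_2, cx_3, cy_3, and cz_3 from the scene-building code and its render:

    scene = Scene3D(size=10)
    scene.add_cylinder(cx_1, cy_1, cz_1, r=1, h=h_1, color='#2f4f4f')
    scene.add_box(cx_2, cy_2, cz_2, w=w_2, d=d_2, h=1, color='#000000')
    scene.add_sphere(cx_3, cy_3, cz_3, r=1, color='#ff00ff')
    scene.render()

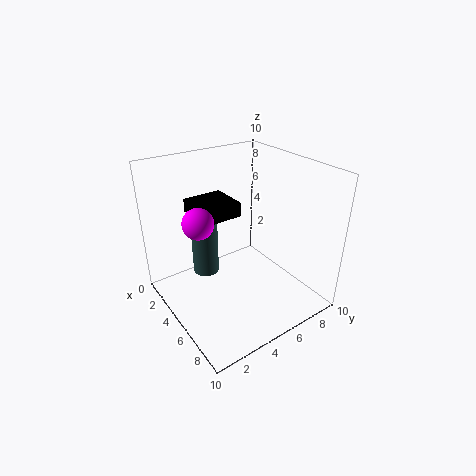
cx_1 = 2
cy_1 = 4
cz_1 = 1
h_1 = 4
cx_2 = 1
cy_2 = 3
cz_2 = 6
w_2 = 3
d_2 = 3
cx_3 = 5
cy_3 = 2
cz_3 = 7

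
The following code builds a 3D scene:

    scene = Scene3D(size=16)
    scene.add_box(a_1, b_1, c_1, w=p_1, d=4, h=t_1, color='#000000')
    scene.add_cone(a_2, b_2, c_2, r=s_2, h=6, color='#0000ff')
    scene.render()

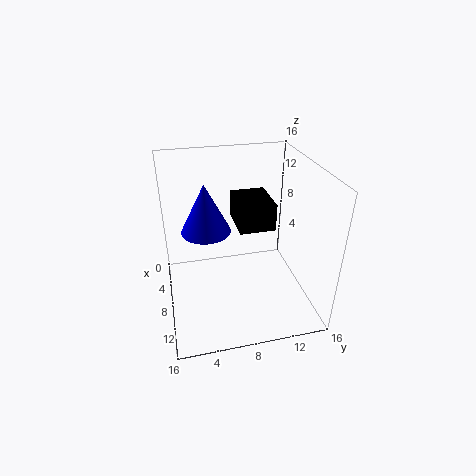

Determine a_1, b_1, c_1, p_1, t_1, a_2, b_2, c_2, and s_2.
a_1 = 4
b_1 = 8
c_1 = 9
p_1 = 5
t_1 = 3
a_2 = 4
b_2 = 5
c_2 = 7
s_2 = 3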